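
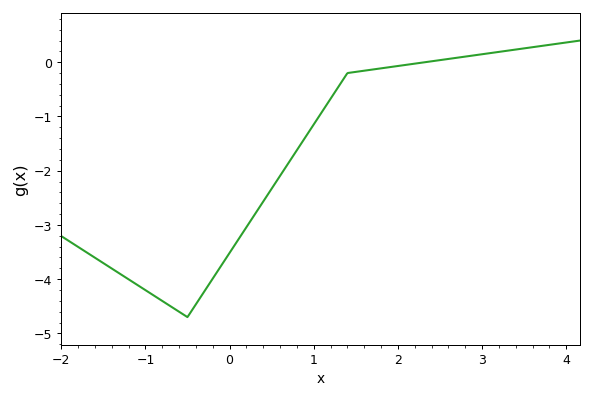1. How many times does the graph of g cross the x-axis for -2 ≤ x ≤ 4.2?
1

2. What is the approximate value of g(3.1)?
0.2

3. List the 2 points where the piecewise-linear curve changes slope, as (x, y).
(-0.5, -4.7); (1.4, -0.2)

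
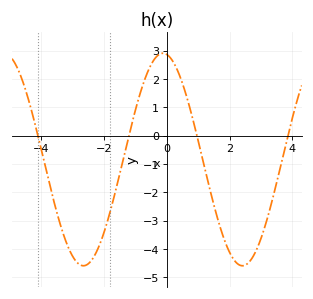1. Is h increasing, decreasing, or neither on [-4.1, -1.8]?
neither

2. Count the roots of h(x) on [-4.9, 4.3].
4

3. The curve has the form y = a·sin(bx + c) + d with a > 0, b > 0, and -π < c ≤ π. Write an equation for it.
y = 3.75sin(1.24x + 1.73) - 0.84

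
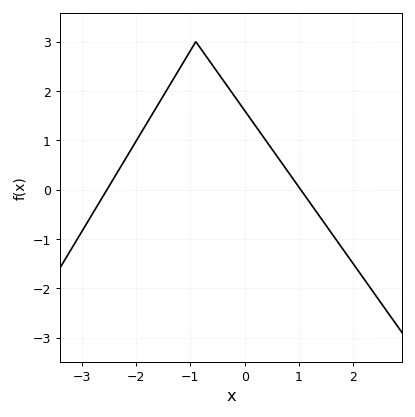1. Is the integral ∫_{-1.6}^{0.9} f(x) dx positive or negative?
positive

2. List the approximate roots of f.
-2.5, 1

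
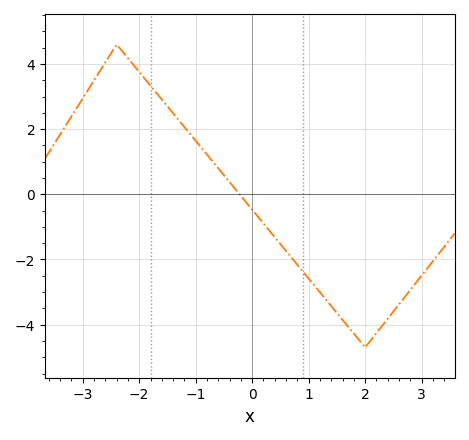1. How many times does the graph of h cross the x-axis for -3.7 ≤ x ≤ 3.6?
1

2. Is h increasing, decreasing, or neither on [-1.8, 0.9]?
decreasing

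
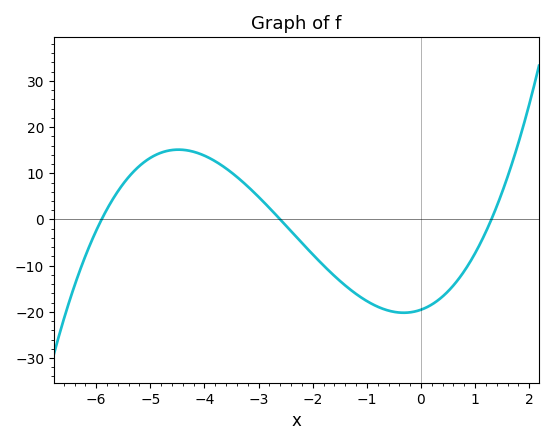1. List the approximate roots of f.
-6, -2.6, 1.4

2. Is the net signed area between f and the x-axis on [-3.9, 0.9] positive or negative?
negative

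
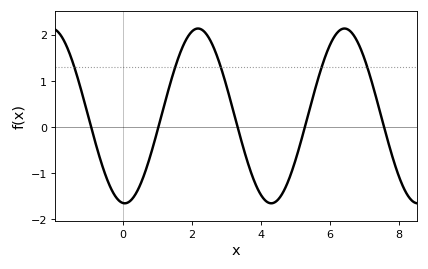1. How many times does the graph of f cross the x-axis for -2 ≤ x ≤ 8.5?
5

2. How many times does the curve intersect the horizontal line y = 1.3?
5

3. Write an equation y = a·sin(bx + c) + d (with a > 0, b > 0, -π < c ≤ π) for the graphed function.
y = 1.89sin(1.5x - 1.7) + 0.24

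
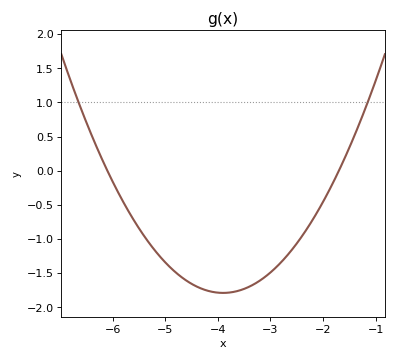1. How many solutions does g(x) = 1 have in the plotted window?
2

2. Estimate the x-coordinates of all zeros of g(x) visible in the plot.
-6.1, -1.7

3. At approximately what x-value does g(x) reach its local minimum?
-3.9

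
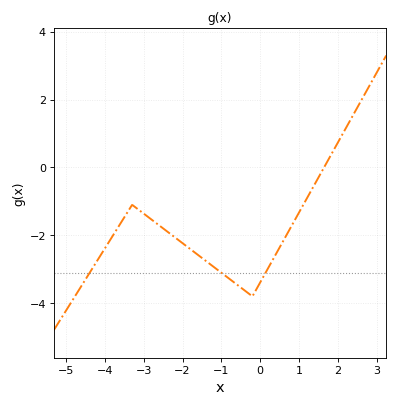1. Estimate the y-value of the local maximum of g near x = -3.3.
-1.2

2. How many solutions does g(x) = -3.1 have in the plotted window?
3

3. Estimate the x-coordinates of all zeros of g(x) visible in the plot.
1.6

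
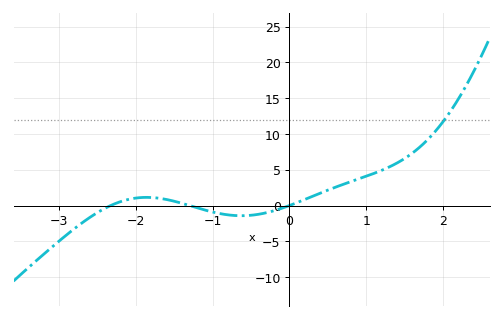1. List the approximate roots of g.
-2.33, -1.3, 0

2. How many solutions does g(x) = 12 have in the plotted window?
1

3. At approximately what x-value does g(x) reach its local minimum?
-0.627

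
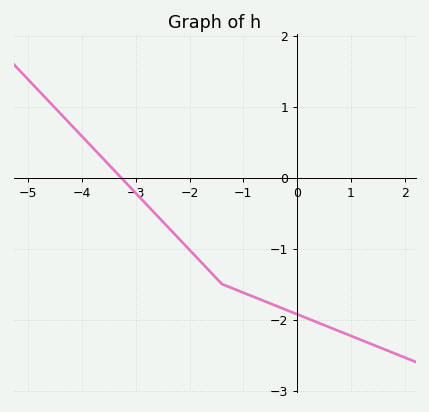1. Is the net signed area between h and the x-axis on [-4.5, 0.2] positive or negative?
negative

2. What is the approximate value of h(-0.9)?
-1.7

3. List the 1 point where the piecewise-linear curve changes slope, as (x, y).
(-1.4, -1.5)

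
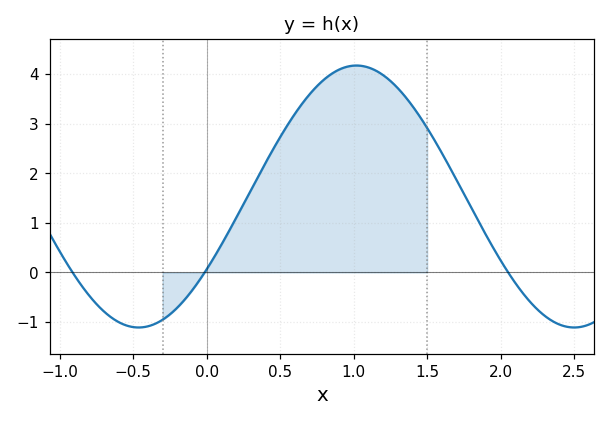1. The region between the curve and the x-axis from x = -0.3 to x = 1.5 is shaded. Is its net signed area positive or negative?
positive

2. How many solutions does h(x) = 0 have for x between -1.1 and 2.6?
3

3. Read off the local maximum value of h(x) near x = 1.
4.2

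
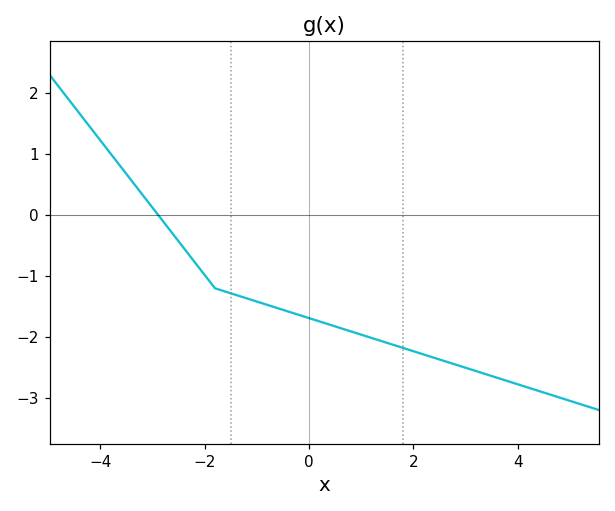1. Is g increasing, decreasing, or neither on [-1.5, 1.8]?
decreasing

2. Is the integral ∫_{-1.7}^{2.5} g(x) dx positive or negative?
negative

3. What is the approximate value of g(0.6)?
-1.9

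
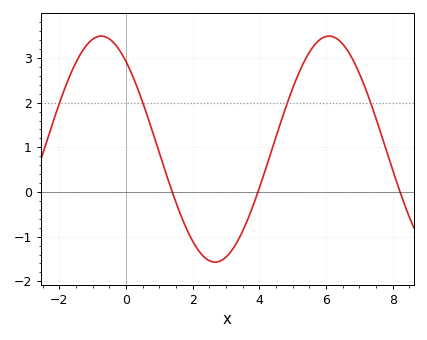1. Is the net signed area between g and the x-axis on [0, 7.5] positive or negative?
positive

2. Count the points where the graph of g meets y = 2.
4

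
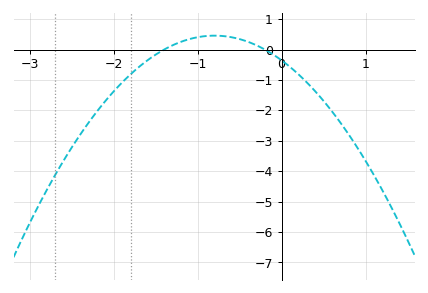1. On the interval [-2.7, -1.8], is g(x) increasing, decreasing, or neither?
increasing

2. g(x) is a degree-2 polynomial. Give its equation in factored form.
y = -1.27(x + 1.4)(x + 0.2)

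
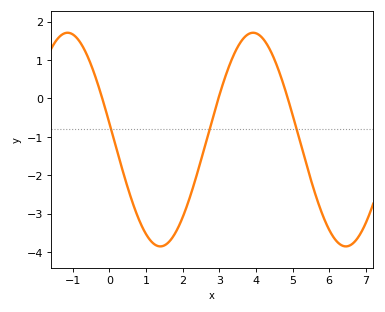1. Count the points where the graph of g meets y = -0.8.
3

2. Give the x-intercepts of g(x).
-0.2, 3, 4.8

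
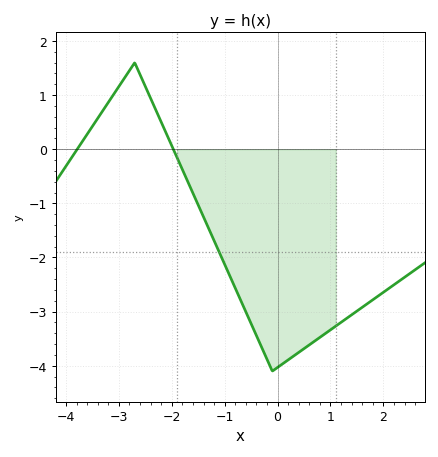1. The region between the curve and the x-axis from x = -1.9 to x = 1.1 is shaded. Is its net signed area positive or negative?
negative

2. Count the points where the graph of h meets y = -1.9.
1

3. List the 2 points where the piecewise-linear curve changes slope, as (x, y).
(-2.7, 1.6); (-0.1, -4.1)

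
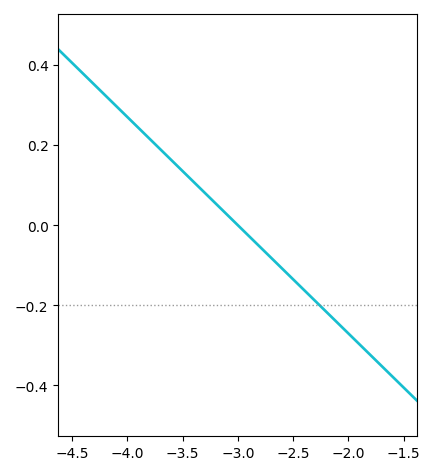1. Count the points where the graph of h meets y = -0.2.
1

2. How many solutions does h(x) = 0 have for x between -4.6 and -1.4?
1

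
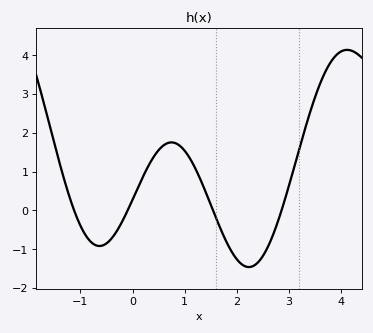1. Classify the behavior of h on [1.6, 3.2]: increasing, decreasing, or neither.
neither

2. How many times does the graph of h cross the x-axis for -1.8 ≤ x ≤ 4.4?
4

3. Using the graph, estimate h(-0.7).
-0.903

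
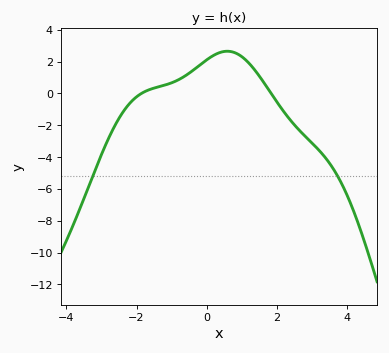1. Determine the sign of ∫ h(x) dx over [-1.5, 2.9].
positive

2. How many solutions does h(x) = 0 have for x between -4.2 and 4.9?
2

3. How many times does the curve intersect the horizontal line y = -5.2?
2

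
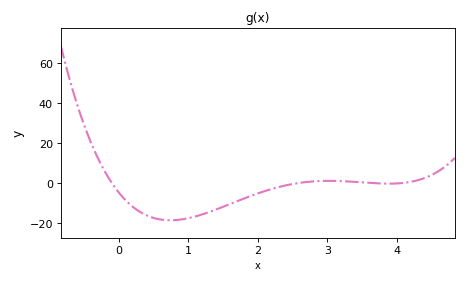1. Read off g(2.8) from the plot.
0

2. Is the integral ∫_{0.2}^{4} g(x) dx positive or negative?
negative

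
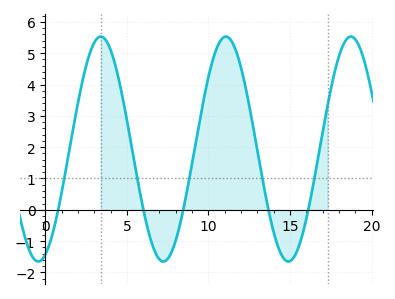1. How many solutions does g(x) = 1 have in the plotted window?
5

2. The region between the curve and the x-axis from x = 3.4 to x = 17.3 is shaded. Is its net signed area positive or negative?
positive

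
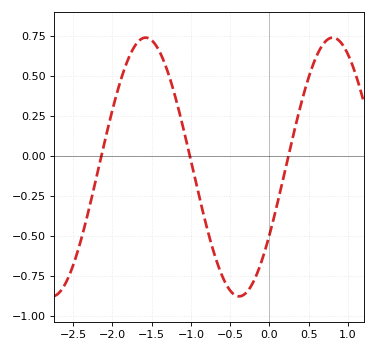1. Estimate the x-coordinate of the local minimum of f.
-0.386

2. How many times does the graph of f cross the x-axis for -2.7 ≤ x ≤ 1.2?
3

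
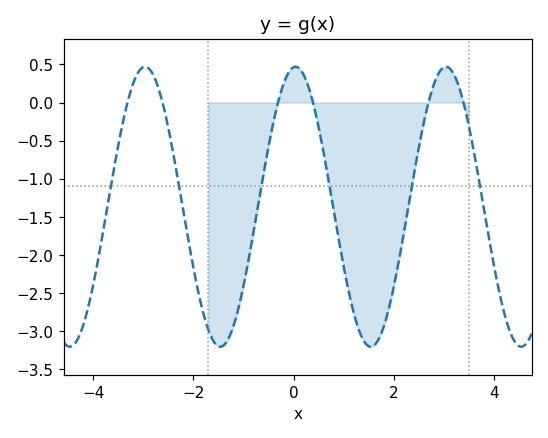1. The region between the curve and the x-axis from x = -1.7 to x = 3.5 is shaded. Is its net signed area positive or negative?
negative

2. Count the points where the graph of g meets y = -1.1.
6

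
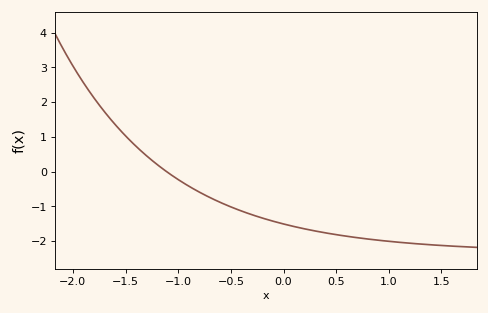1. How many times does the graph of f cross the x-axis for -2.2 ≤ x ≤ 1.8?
1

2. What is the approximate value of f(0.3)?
-1.71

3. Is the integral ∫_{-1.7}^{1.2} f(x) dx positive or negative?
negative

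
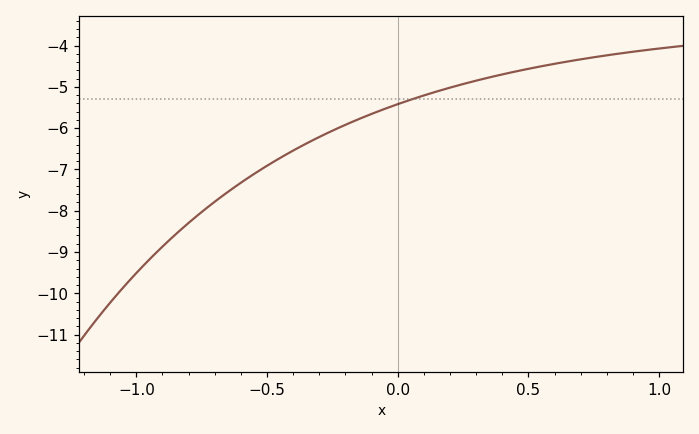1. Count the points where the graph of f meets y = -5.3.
1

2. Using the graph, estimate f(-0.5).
-6.9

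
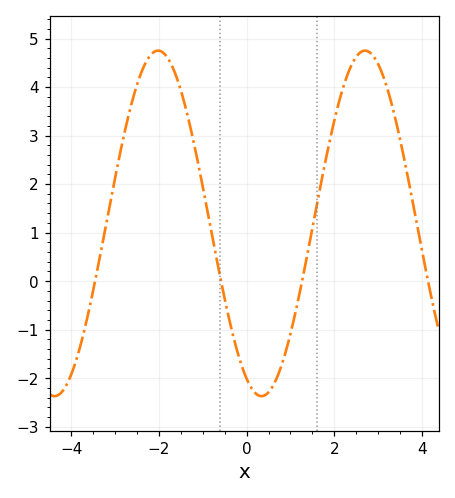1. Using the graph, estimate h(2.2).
3.99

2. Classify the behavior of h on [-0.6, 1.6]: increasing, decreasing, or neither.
neither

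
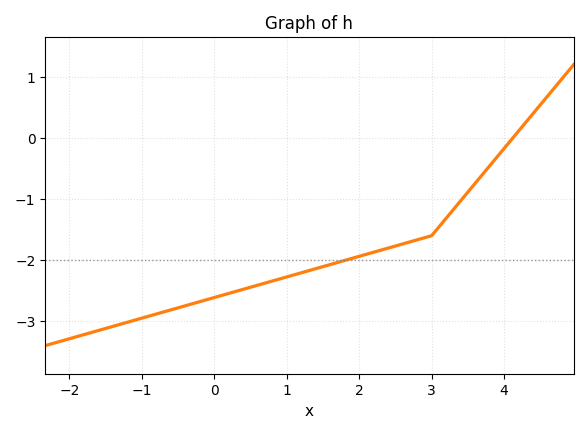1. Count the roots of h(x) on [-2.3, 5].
1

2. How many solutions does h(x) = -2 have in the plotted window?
1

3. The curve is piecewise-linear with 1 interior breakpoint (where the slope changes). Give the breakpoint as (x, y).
(3, -1.6)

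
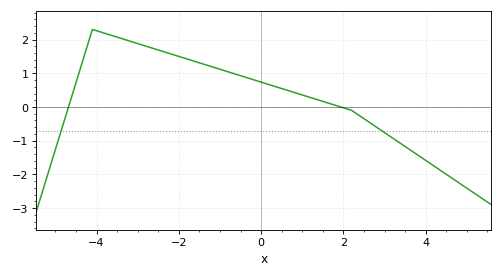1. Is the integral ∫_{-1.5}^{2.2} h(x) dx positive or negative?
positive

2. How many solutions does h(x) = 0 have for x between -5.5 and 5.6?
2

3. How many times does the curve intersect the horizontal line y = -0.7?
2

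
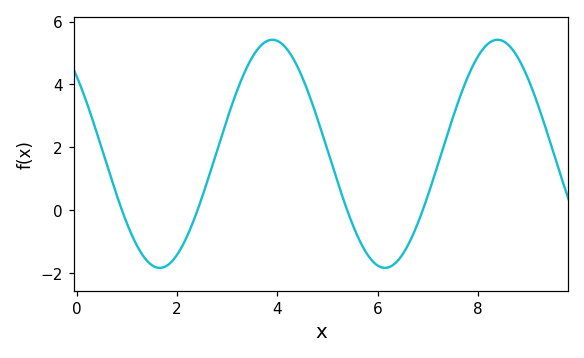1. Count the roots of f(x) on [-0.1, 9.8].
4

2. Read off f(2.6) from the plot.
0.884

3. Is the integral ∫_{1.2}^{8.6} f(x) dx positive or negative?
positive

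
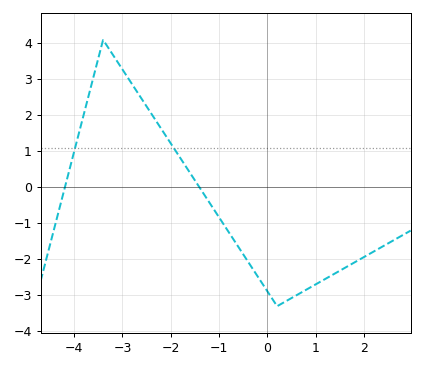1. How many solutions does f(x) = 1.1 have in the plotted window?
2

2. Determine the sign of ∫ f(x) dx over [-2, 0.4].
negative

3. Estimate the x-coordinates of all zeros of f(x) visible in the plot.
-4.2, -1.4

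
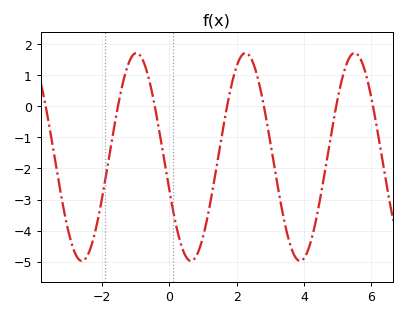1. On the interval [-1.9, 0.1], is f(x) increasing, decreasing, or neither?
neither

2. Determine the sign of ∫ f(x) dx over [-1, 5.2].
negative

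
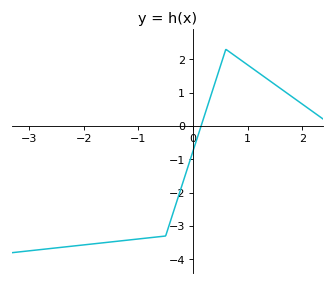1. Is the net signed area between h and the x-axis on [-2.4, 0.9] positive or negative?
negative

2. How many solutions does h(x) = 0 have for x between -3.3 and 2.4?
1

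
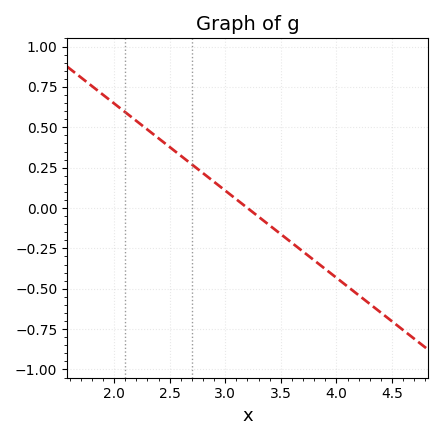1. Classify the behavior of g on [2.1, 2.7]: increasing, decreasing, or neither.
decreasing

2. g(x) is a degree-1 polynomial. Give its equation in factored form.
y = -0.54(x - 3.2)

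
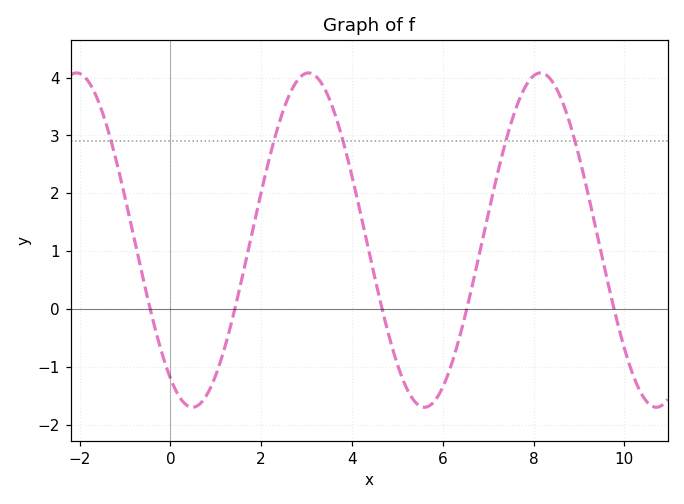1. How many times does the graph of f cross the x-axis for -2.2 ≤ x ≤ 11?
5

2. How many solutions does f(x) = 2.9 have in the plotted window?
5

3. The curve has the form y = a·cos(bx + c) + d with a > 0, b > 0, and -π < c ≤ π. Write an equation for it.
y = 2.89cos(1.23x + 2.54) + 1.19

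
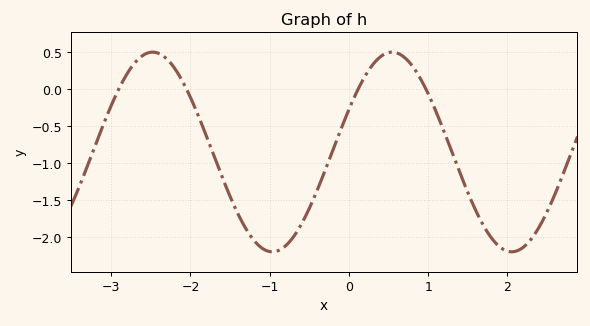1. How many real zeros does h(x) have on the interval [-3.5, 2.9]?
4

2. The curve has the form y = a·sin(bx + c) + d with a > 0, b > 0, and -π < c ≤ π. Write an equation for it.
y = 1.35sin(2.08x + 0.44) - 0.85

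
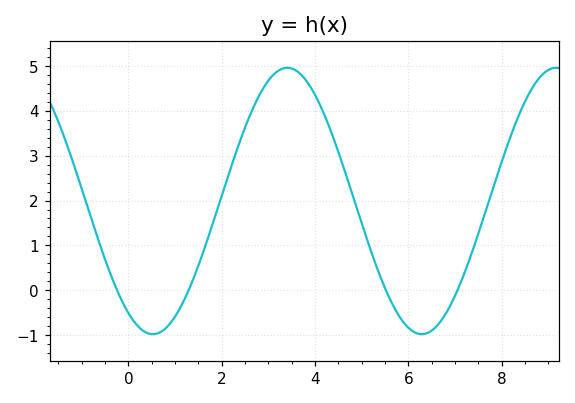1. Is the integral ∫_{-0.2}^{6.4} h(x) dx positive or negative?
positive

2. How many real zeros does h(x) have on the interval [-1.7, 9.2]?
4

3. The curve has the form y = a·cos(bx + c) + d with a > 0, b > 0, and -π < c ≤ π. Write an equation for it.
y = 2.97cos(1.09x + 2.57) + 1.99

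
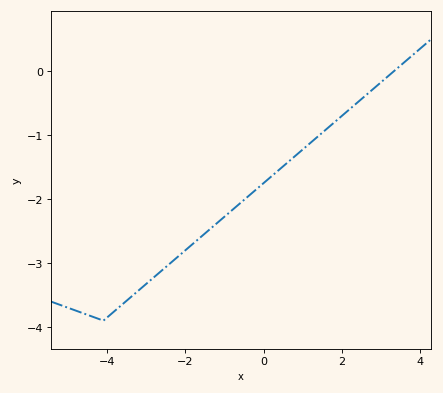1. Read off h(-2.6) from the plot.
-3.1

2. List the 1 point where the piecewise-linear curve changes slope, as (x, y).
(-4.1, -3.9)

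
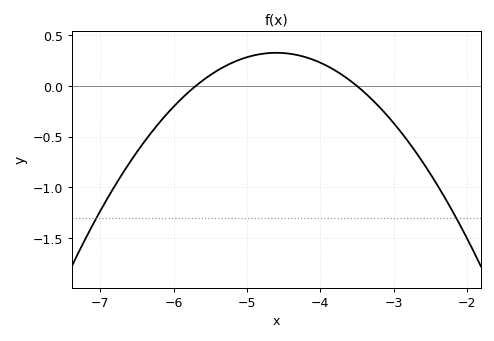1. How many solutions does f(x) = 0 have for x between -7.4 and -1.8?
2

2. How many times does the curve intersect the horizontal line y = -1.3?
2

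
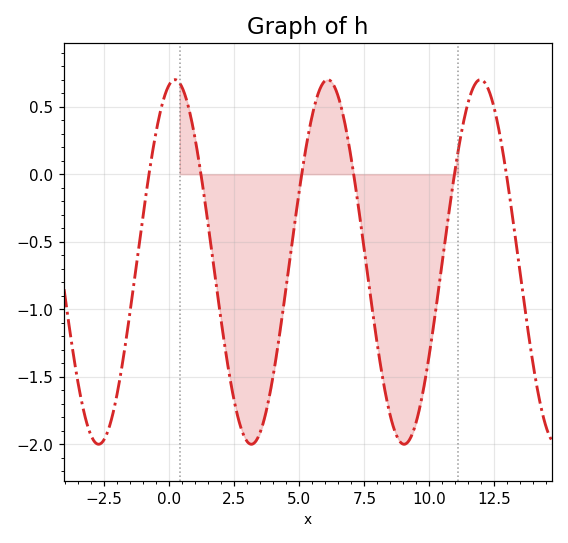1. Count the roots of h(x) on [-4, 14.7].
6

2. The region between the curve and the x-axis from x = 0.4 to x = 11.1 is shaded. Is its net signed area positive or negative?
negative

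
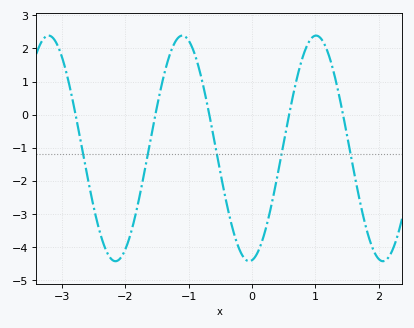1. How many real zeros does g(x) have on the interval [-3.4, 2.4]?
5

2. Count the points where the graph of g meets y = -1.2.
5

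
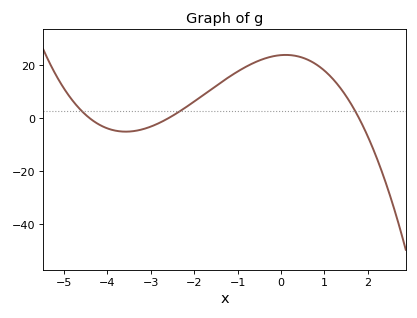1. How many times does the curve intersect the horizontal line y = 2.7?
3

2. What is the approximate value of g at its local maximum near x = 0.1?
24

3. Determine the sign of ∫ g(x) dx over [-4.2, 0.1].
positive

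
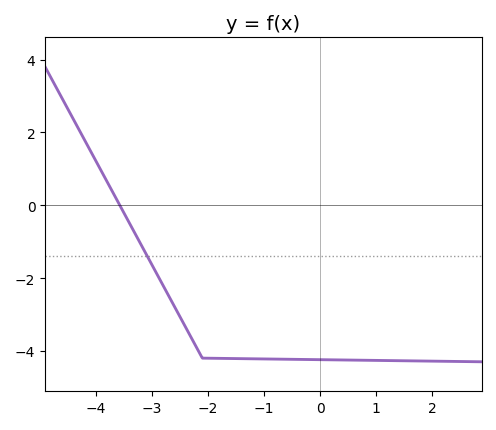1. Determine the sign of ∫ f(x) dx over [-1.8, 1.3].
negative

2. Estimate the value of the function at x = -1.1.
-4.2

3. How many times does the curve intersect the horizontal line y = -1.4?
1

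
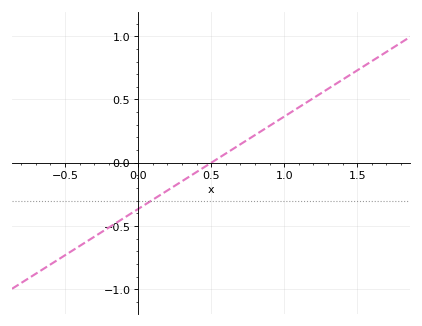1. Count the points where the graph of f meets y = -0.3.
1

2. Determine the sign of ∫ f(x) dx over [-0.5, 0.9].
negative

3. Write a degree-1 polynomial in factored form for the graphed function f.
y = 0.73(x - 0.5)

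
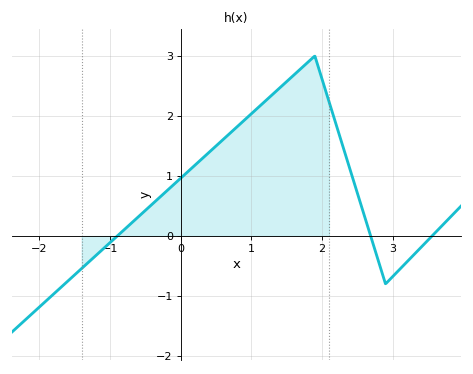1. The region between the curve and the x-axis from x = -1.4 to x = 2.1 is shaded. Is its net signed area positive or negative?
positive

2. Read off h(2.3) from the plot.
1.48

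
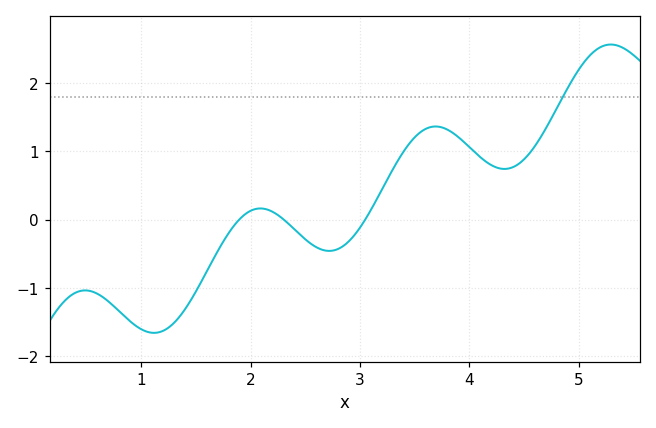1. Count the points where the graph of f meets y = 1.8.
1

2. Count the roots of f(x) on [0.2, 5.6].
3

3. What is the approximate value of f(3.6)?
1.3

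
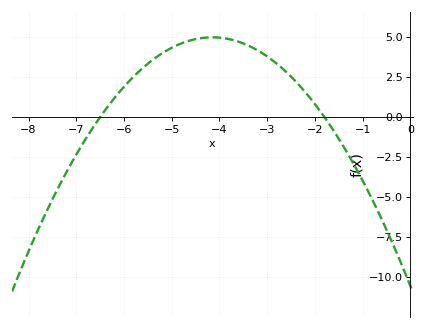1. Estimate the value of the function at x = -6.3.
0.81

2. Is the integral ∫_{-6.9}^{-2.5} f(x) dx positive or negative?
positive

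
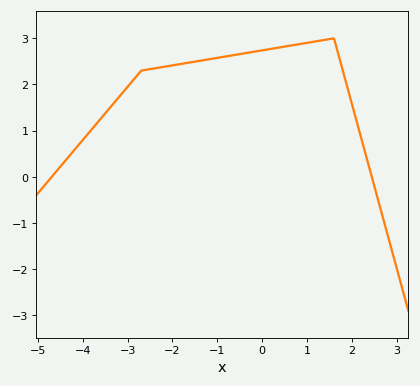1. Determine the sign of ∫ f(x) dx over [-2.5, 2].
positive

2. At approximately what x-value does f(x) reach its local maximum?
1.6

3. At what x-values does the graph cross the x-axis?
-4.6, 2.4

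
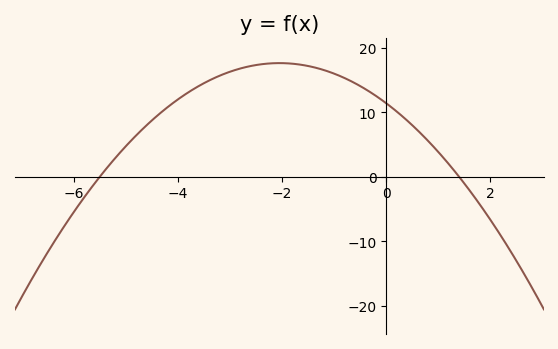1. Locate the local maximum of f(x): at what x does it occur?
-2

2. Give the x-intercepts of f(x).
-5.4, 1.4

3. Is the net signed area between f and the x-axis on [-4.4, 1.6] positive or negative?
positive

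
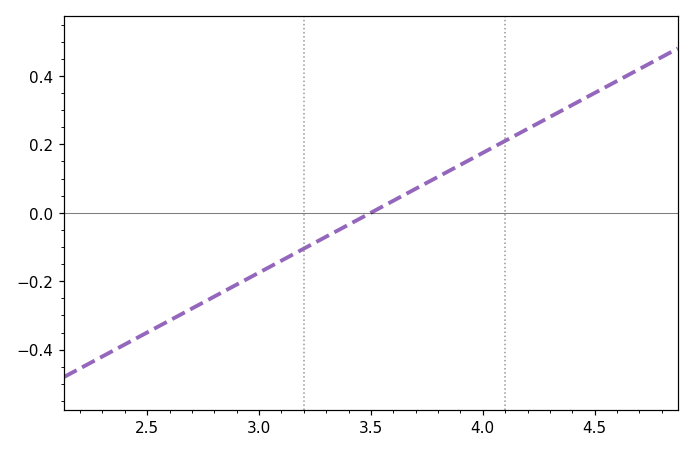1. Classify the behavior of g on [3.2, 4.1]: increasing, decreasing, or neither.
increasing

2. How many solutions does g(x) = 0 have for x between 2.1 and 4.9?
1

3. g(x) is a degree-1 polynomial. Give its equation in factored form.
y = 0.35(x - 3.5)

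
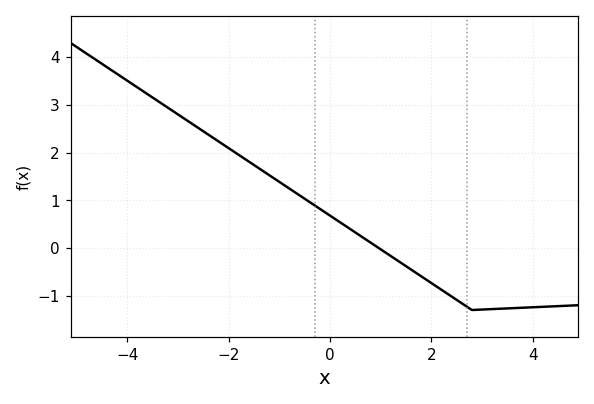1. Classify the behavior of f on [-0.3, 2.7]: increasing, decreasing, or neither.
decreasing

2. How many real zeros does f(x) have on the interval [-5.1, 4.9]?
1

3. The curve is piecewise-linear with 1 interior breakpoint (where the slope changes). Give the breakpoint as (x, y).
(2.8, -1.3)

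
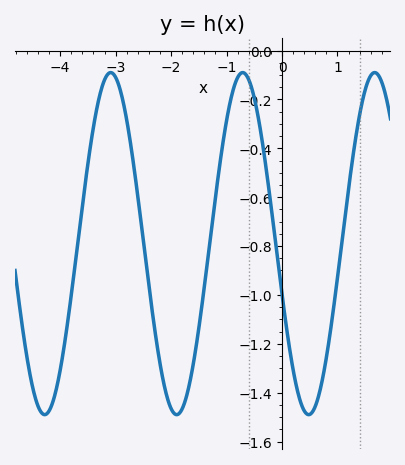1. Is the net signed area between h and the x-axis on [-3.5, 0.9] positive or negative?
negative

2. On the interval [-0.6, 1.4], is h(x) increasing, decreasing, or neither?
neither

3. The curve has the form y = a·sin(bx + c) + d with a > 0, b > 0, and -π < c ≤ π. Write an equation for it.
y = 0.7sin(2.64x - 2.84) - 0.79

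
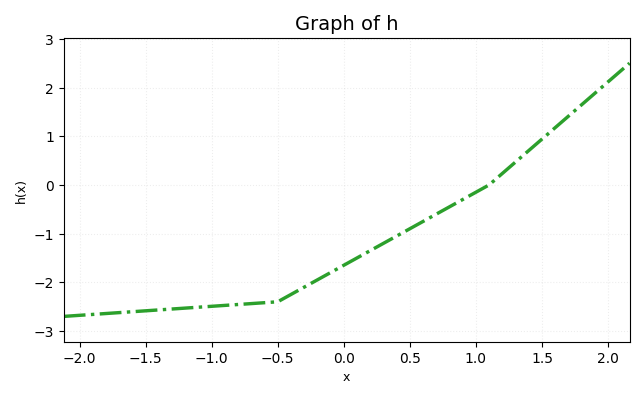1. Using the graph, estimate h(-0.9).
-2.5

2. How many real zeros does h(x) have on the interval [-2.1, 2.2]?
1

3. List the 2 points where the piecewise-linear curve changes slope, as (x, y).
(-0.5, -2.4); (1.1, 0)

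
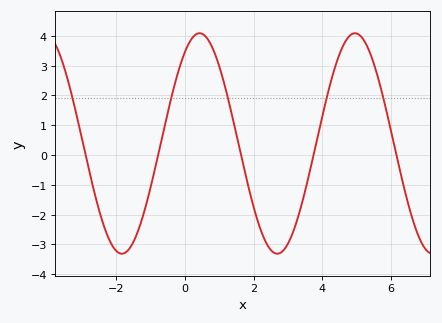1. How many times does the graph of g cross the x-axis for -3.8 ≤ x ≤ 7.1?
5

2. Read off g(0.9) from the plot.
3.31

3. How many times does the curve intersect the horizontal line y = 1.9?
5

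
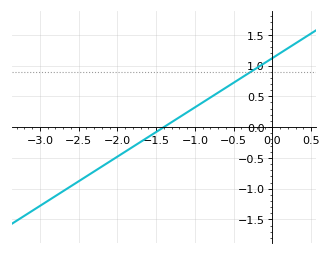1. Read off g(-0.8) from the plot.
0.5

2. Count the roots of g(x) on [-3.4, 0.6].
1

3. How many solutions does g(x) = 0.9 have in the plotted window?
1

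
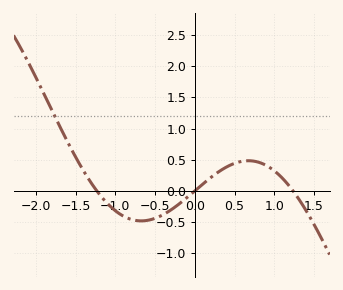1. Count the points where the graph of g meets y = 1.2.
1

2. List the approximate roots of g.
-1.2, 0, 1.2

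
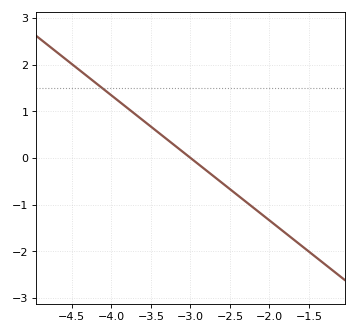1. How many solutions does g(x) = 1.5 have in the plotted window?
1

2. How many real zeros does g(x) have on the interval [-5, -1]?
1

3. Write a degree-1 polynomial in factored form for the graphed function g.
y = -1.34(x + 3)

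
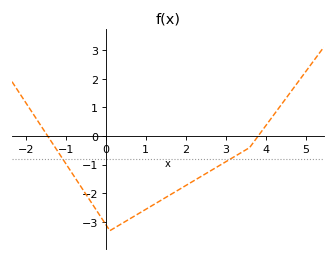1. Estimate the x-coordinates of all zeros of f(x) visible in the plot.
-1.4, 3.8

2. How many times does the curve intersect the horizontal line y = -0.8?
2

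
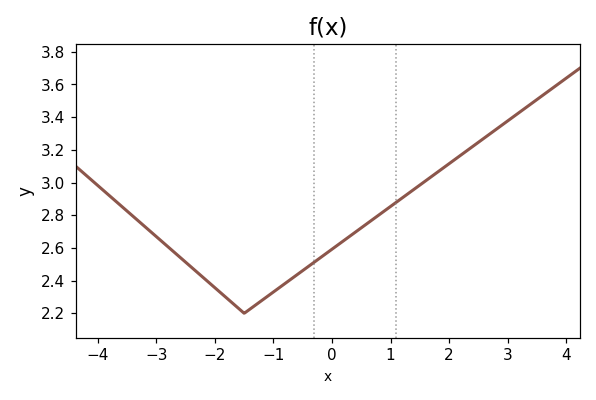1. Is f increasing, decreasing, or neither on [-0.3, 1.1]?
increasing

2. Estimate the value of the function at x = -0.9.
2.36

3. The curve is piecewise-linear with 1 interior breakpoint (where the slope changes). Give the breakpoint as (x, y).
(-1.5, 2.2)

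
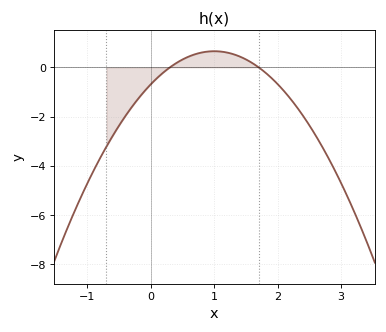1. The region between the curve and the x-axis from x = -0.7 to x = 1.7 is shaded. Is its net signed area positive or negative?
negative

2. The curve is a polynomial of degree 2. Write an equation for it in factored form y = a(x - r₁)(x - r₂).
y = -1.34(x - 0.3)(x - 1.7)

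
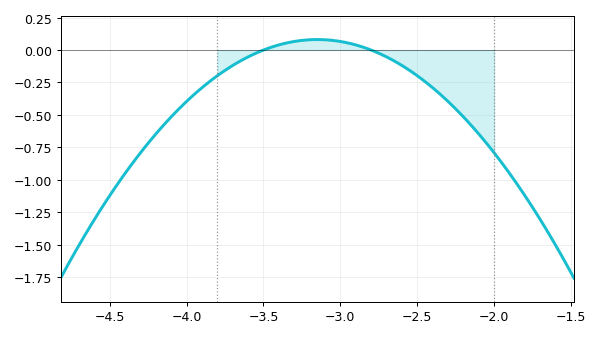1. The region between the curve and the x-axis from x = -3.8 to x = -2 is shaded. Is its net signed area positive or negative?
negative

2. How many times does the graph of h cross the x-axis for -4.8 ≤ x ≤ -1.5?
2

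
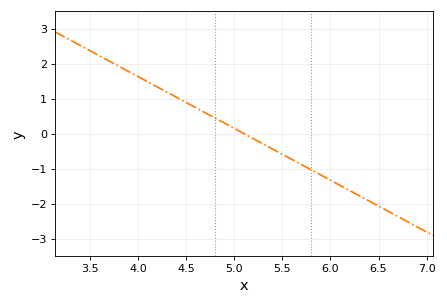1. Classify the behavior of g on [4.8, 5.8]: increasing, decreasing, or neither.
decreasing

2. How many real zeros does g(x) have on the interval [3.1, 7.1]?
1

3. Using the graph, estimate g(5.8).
-1.04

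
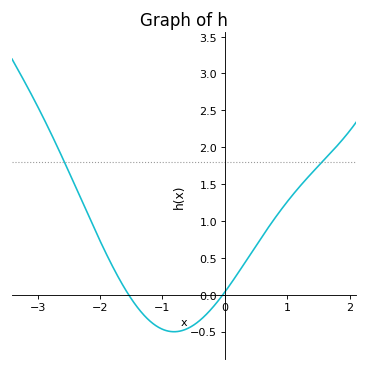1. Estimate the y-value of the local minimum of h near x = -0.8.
-0.5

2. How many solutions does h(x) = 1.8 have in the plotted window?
2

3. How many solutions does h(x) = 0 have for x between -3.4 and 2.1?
2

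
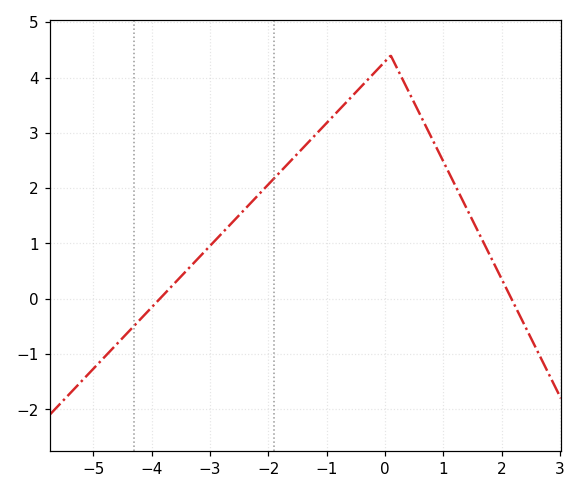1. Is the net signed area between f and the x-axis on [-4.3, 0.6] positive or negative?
positive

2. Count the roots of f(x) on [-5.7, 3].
2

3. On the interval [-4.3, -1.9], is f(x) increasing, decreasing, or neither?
increasing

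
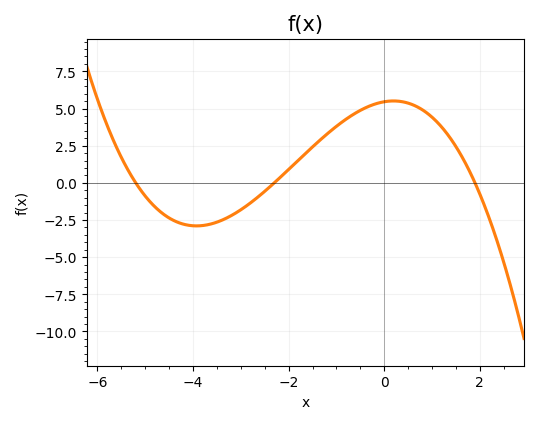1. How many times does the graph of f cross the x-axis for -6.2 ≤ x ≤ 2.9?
3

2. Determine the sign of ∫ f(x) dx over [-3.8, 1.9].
positive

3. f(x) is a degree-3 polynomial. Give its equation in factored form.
y = -0.24(x + 5.2)(x + 2.3)(x - 1.9)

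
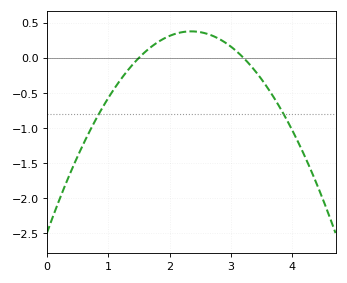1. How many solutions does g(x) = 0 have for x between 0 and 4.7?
2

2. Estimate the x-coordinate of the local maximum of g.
2.4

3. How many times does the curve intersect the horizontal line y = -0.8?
2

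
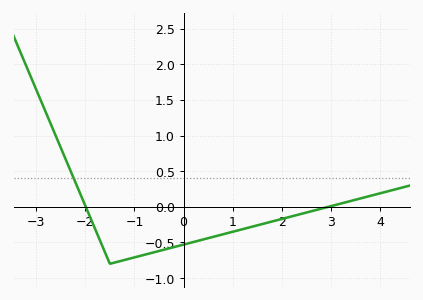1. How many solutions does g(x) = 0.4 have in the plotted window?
1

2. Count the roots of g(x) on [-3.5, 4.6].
2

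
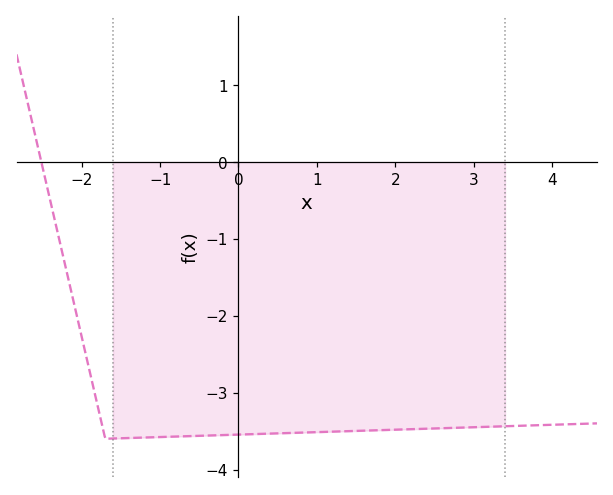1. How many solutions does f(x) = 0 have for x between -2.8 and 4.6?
1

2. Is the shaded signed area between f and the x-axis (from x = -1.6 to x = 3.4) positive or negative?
negative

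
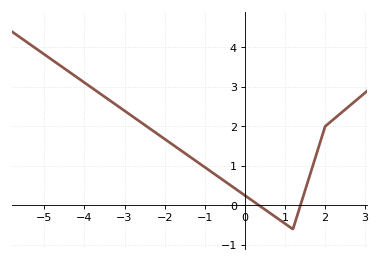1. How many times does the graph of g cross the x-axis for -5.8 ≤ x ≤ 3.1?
2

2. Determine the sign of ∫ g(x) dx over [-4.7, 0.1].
positive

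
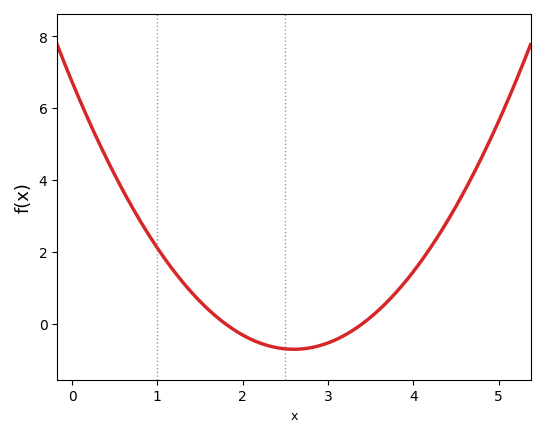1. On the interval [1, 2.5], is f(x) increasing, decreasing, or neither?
decreasing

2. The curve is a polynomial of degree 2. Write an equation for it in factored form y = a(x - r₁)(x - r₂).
y = 1.1(x - 1.8)(x - 3.4)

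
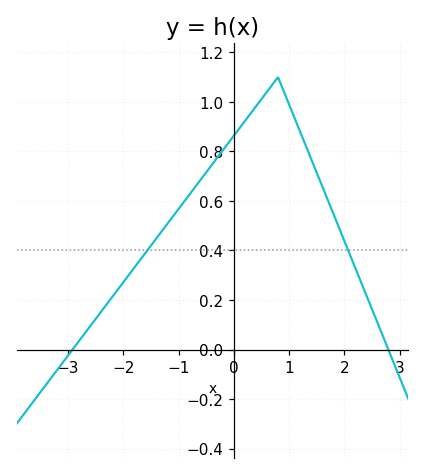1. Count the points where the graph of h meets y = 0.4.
2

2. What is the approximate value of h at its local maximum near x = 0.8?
1.1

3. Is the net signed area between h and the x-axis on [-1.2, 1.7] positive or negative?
positive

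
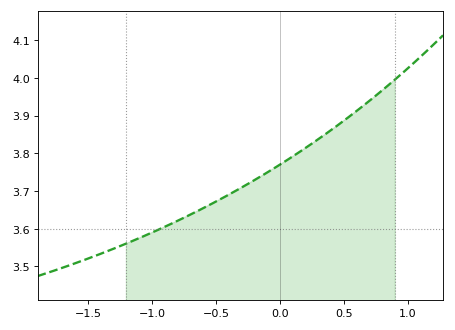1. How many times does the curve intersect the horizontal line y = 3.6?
1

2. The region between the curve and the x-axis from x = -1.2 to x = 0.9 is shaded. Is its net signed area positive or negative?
positive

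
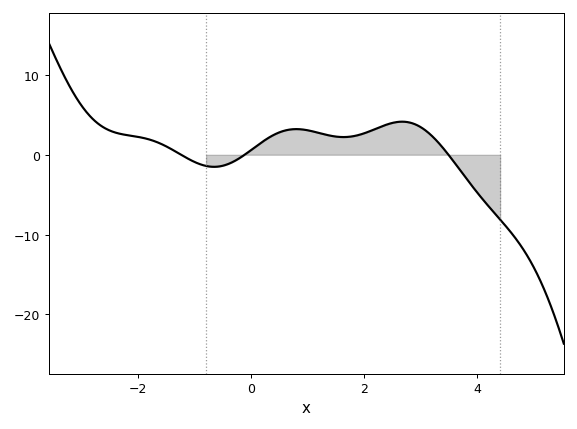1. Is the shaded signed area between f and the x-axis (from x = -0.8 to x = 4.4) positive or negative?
positive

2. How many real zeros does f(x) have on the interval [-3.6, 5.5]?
3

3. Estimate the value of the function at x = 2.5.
4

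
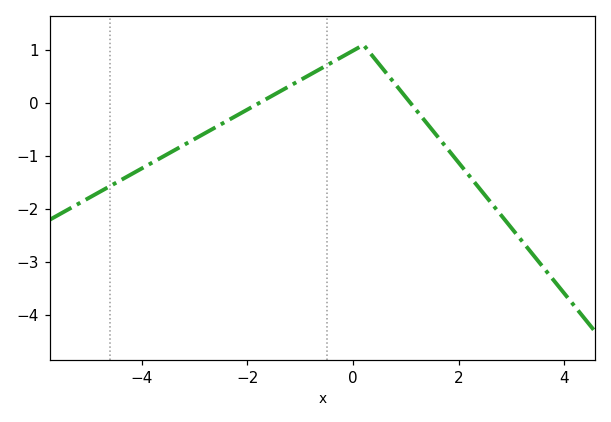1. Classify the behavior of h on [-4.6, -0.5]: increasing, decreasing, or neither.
increasing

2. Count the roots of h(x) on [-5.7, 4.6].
2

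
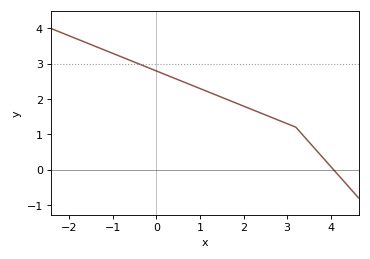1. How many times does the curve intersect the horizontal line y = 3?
1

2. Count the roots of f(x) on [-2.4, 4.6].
1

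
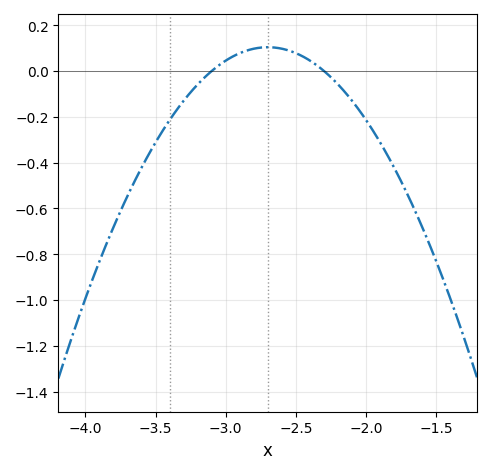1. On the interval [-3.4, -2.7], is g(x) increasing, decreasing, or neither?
increasing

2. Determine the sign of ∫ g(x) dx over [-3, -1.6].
negative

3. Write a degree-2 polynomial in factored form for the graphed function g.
y = -0.65(x + 3.1)(x + 2.3)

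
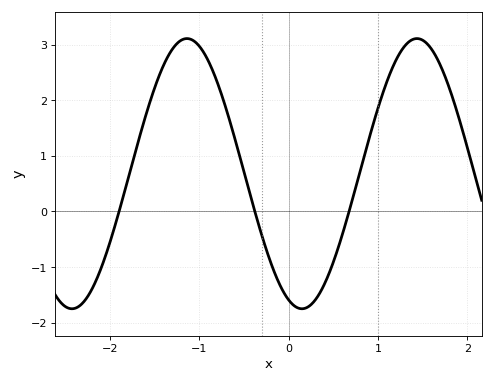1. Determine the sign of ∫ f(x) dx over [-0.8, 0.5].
negative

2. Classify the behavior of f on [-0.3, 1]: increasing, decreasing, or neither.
neither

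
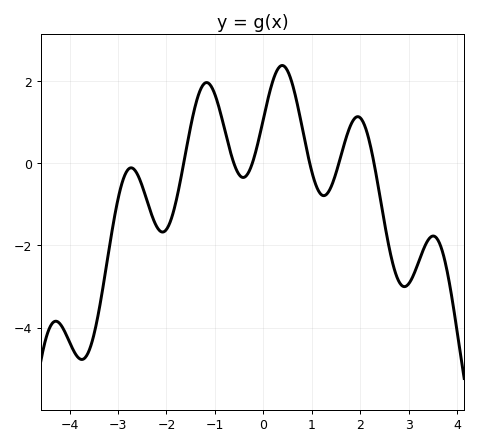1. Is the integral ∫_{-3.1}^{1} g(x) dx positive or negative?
positive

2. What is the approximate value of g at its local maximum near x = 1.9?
1.2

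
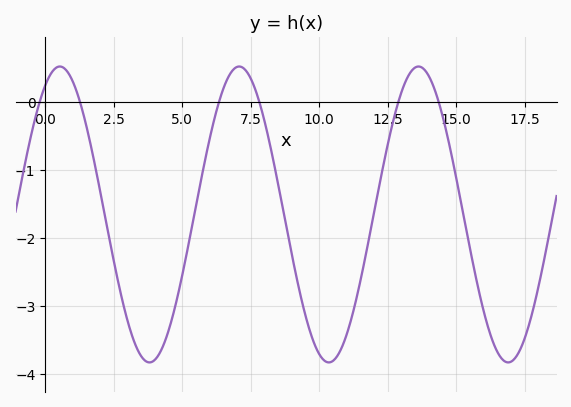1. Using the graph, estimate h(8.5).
-1.2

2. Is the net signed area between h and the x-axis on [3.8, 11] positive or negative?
negative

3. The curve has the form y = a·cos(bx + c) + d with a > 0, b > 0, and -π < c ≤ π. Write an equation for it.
y = 2.18cos(0.96x - 0.512) - 1.65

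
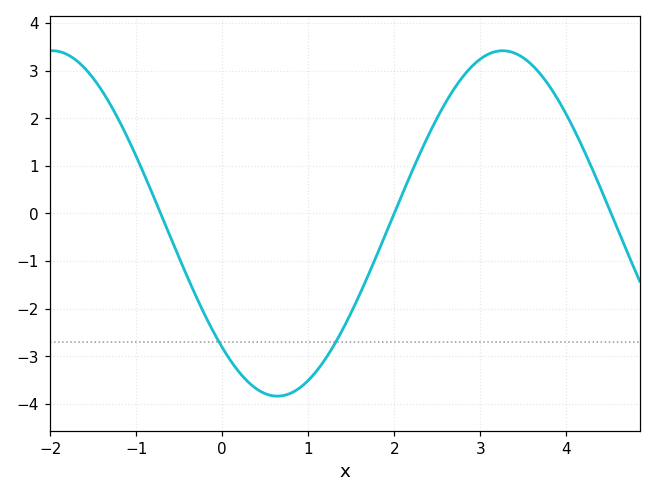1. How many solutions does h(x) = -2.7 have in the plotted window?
2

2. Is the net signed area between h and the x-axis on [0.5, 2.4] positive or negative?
negative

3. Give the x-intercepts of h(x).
-0.715, 2, 4.52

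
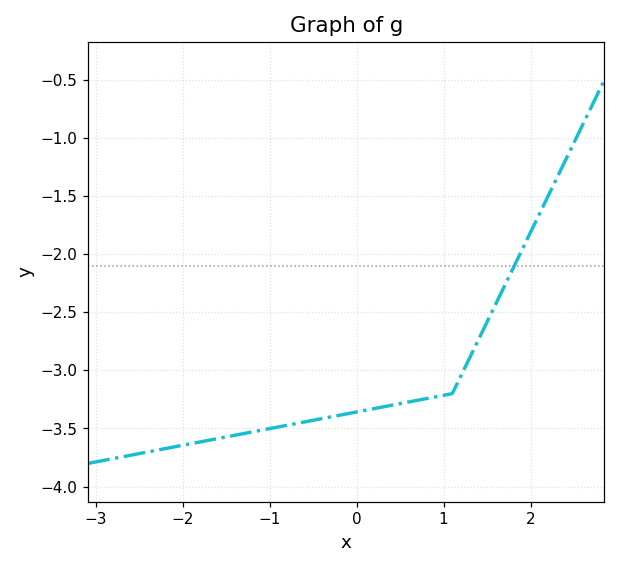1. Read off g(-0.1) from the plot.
-3.35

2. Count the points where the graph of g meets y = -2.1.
1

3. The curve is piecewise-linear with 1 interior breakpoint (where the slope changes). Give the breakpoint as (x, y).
(1.1, -3.2)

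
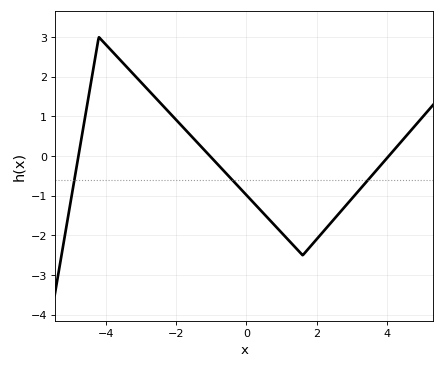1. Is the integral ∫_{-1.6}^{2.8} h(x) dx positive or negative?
negative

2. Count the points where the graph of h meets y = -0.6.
3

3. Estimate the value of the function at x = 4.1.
0.055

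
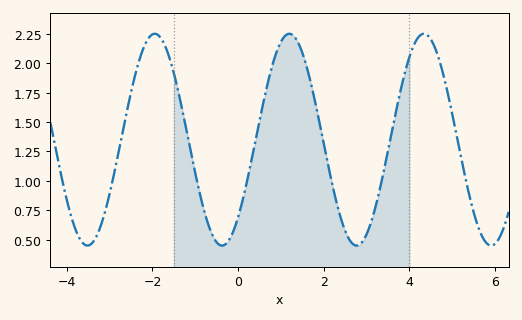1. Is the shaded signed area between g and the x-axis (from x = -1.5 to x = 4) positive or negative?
positive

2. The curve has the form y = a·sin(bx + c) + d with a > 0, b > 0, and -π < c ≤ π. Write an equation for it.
y = 0.9sin(2x - 0.82) + 1.35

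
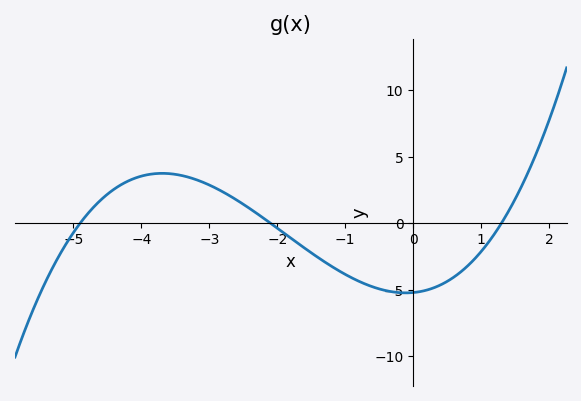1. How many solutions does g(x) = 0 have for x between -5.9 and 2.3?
3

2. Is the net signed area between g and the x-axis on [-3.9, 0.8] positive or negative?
negative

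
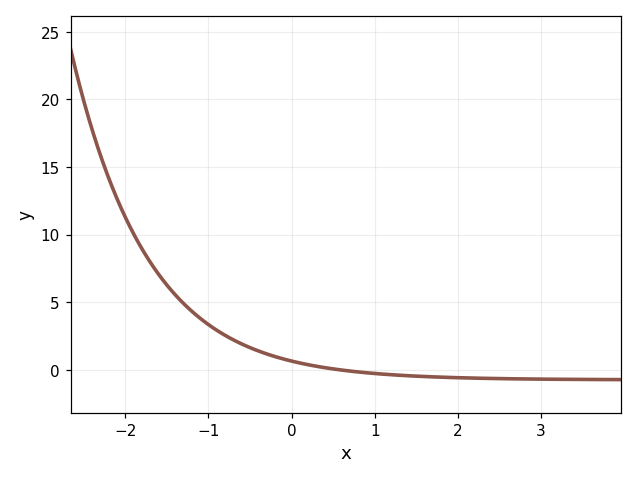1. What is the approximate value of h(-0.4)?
1.5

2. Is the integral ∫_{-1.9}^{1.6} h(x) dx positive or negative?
positive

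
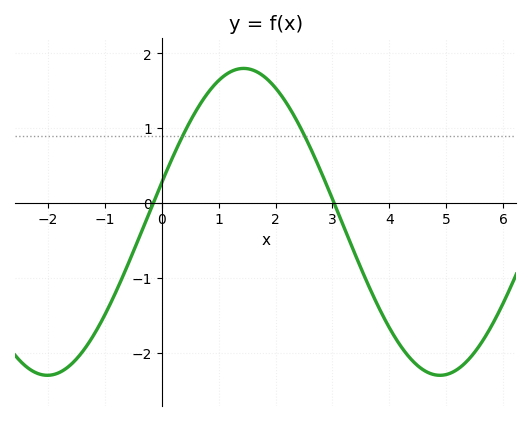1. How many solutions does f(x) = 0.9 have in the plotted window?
2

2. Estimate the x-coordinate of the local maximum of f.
1.4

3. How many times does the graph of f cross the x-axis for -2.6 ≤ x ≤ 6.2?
2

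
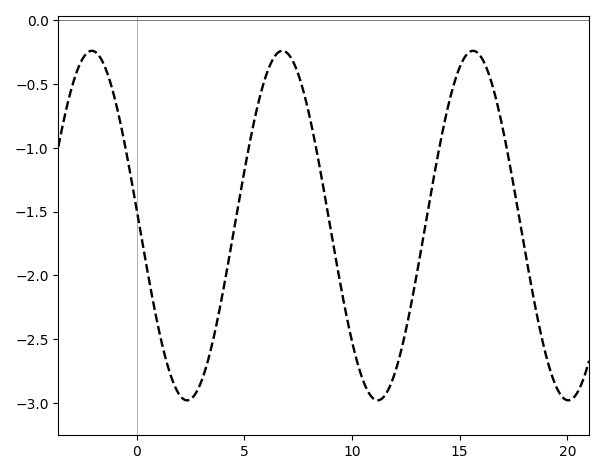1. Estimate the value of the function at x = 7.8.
-0.6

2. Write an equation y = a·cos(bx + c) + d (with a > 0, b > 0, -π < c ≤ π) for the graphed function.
y = 1.37cos(0.71x + 1.5) - 1.61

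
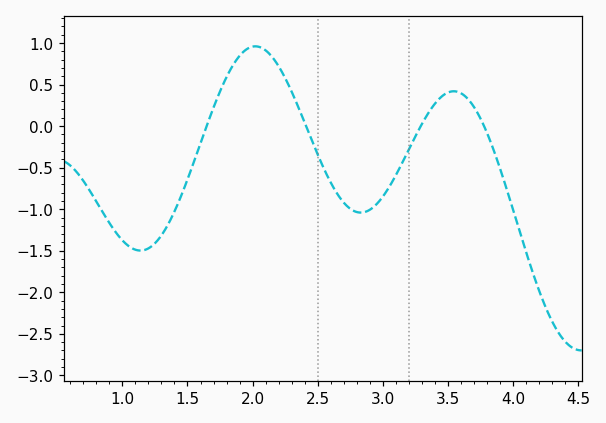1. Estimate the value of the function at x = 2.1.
0.9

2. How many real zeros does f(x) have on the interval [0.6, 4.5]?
4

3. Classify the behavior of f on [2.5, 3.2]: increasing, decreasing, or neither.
neither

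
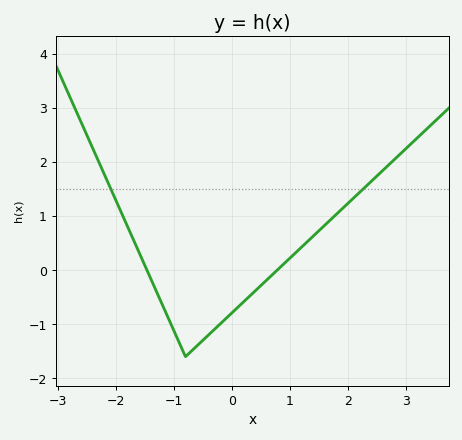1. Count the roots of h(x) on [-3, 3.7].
2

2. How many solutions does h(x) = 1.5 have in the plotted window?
2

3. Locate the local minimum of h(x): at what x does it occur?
-0.798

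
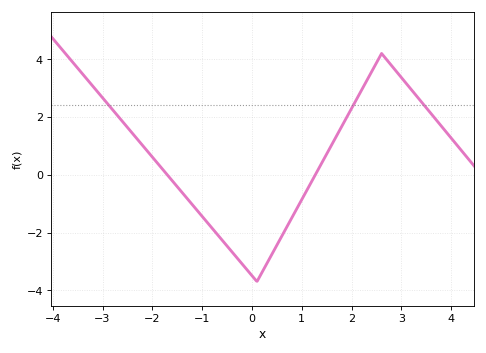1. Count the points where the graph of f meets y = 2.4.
3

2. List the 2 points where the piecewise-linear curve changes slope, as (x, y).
(0.1, -3.7); (2.6, 4.2)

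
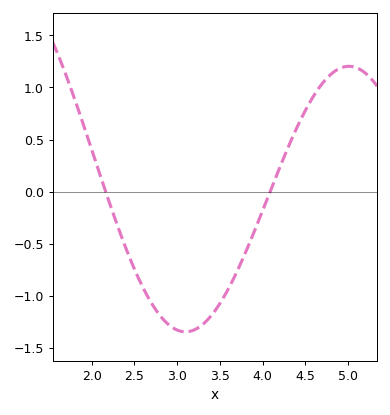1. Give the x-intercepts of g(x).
2.2, 4.1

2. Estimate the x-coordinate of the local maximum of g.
5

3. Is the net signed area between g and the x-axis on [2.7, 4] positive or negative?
negative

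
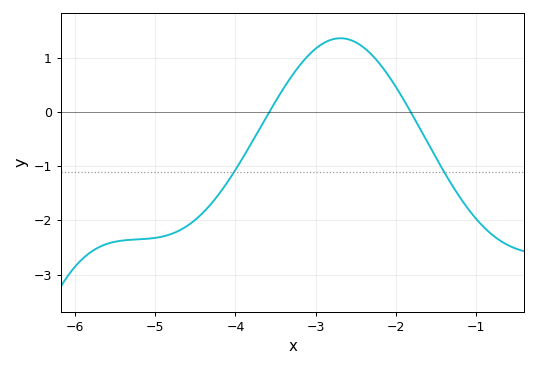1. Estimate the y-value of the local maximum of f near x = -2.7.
1.4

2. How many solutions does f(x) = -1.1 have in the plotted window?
2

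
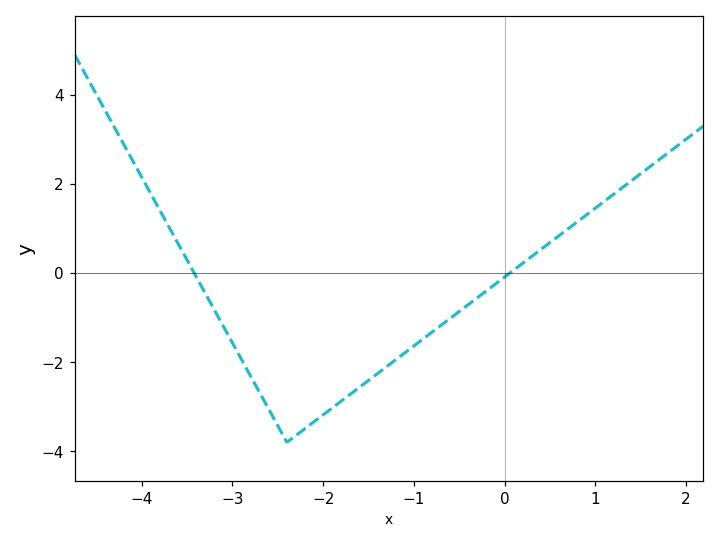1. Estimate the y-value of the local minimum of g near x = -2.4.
-3.8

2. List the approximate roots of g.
-3.4, 0.1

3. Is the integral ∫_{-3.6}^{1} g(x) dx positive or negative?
negative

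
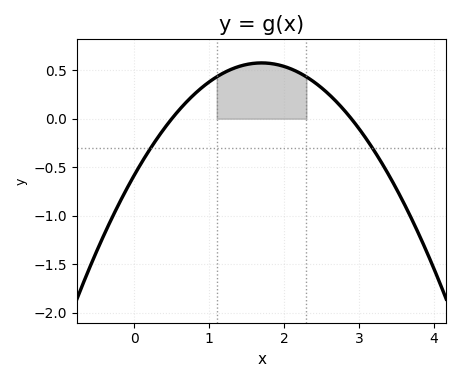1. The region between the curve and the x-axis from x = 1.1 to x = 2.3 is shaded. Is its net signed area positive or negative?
positive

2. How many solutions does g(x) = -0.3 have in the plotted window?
2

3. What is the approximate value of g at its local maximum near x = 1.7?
0.6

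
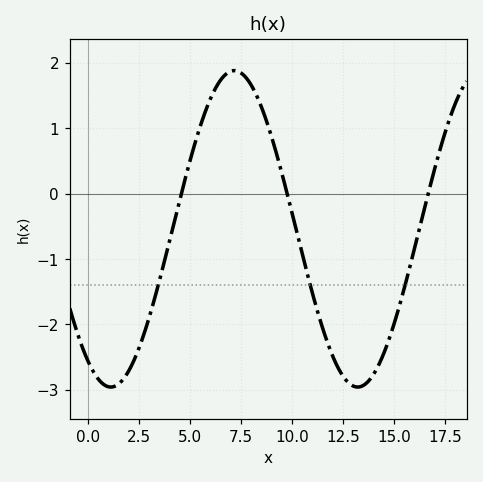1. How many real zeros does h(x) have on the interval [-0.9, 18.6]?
3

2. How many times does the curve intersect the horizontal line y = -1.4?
3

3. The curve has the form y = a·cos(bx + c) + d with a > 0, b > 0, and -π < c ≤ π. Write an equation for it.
y = 2.42cos(0.52x + 2.55) - 0.54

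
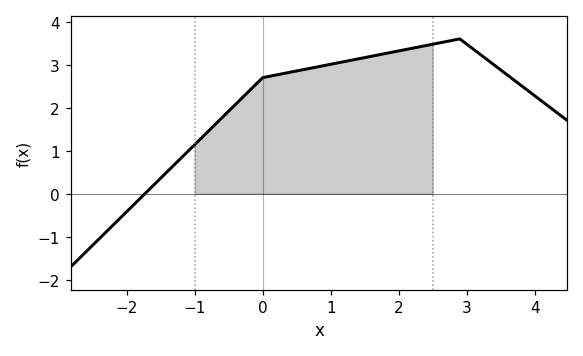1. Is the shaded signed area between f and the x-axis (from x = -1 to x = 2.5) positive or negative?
positive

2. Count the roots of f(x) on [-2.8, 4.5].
1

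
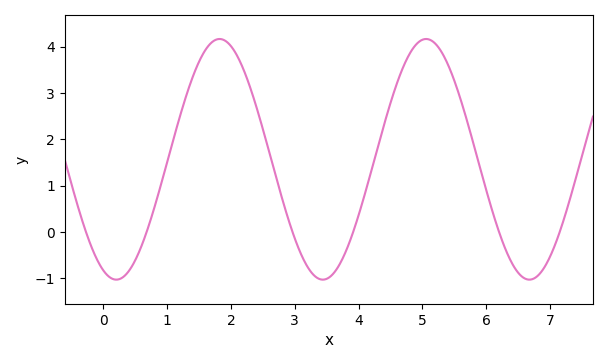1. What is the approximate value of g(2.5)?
2.22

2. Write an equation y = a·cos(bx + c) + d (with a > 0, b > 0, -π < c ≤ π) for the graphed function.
y = 2.6cos(1.94x + 2.75) + 1.57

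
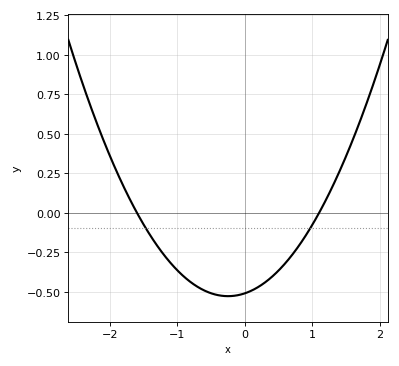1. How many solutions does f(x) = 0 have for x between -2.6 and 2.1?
2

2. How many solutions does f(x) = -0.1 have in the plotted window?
2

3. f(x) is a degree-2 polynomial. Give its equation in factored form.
y = 0.29(x + 1.6)(x - 1.1)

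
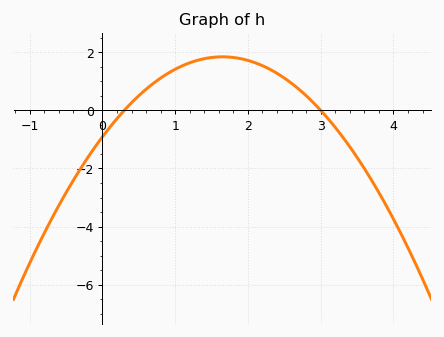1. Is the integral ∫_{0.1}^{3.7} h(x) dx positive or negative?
positive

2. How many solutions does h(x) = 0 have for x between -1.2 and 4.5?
2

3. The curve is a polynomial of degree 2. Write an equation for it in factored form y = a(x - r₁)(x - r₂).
y = -1.01(x - 0.3)(x - 3)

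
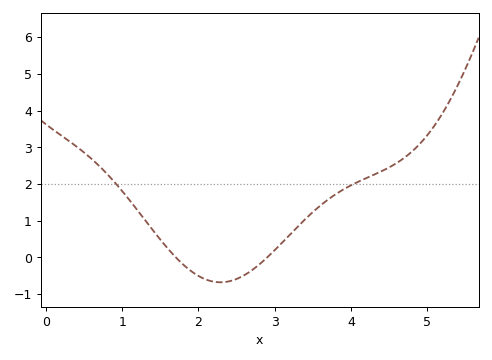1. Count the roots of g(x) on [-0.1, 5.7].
2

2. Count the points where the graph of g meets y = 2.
2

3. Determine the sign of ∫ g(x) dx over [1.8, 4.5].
positive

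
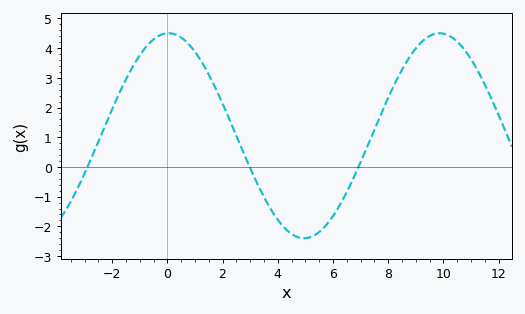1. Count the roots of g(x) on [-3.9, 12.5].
3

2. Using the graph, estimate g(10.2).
4.4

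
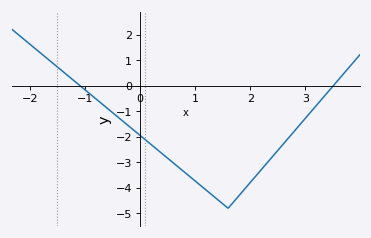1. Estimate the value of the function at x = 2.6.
-2.3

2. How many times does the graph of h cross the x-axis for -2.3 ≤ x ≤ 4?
2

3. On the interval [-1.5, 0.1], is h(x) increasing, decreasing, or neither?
decreasing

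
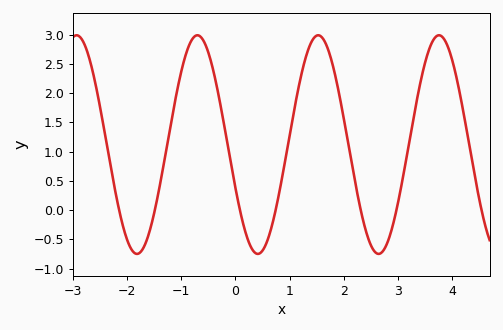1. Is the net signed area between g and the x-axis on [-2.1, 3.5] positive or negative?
positive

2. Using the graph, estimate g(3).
0.135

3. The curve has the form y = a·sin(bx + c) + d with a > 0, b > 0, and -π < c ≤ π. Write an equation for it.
y = 1.87sin(2.82x - 2.73) + 1.12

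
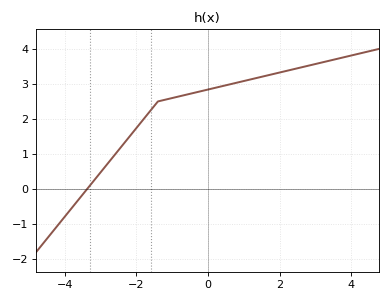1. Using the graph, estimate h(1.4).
3.18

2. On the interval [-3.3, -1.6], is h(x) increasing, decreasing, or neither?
increasing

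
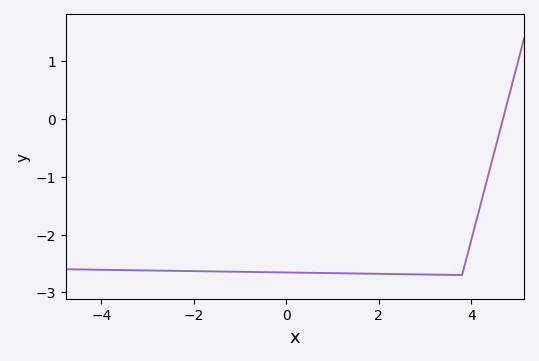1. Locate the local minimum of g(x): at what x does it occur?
3.8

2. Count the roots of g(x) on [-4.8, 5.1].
1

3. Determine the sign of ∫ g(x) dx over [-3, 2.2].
negative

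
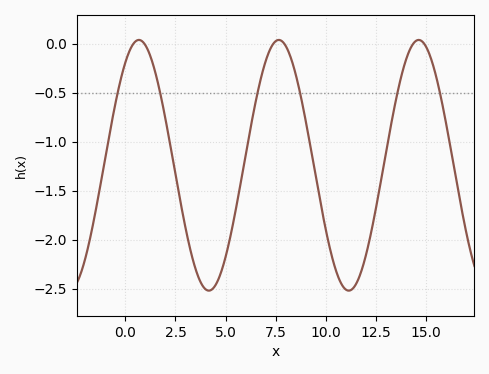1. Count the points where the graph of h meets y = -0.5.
6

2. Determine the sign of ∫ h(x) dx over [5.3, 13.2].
negative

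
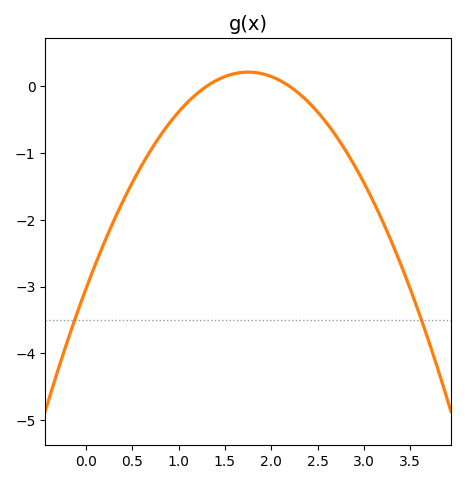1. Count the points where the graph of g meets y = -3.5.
2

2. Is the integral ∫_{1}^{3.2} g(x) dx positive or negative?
negative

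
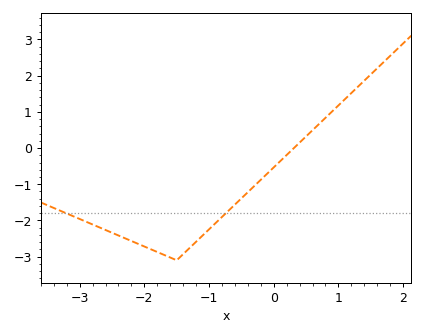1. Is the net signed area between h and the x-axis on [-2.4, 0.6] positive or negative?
negative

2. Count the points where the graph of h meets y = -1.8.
2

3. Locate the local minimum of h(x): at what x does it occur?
-1.5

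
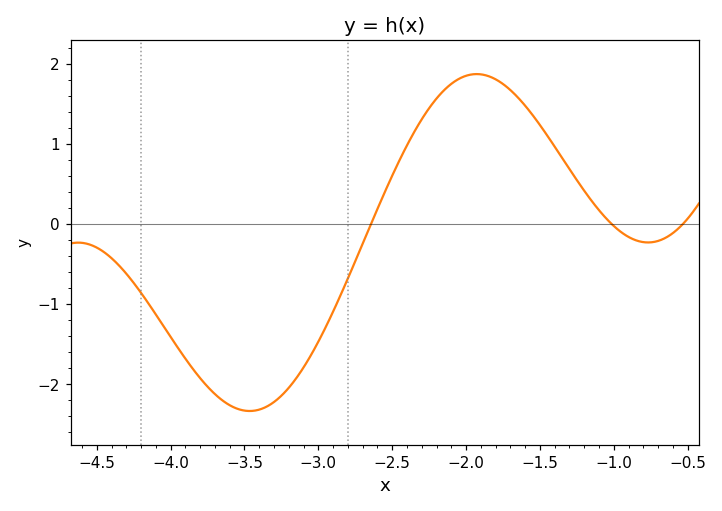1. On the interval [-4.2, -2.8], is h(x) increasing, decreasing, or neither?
neither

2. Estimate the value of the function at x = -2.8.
-0.7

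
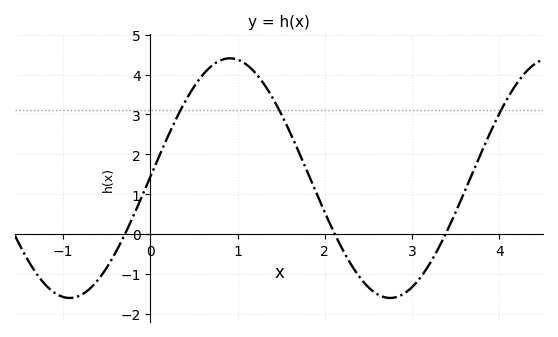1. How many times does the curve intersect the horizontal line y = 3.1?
3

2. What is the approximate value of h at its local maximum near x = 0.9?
4.41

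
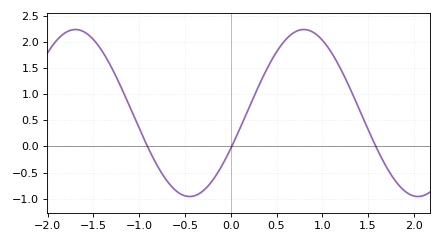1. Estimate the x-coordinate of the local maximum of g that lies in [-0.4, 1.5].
0.8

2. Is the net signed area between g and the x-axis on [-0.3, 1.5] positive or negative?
positive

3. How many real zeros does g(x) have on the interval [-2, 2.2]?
3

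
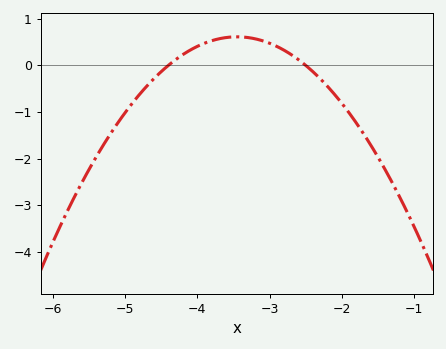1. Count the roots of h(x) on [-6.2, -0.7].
2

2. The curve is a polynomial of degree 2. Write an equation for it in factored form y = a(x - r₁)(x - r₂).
y = -0.68(x + 4.4)(x + 2.5)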